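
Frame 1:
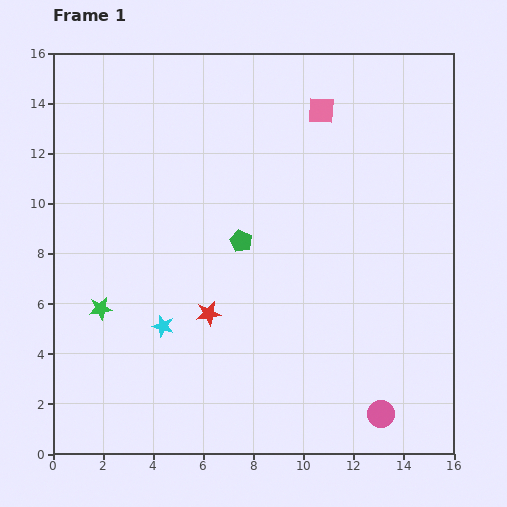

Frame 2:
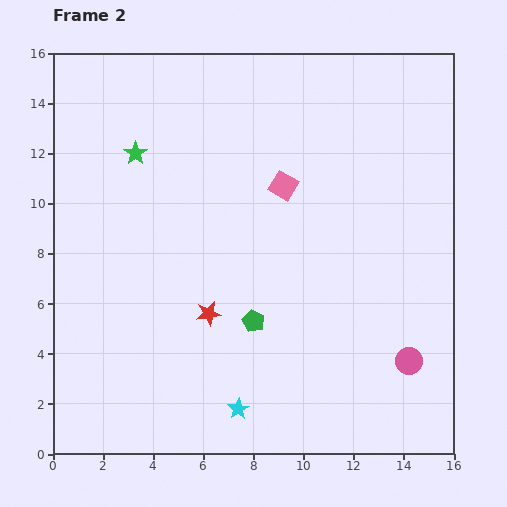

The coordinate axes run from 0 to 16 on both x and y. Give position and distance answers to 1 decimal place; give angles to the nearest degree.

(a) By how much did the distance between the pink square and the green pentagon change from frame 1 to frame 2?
-0.6

Distance in frame 1: 6.1. Distance in frame 2: 5.5.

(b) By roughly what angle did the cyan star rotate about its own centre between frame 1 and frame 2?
24° clockwise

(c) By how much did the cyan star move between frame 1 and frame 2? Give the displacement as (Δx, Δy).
(3.0, -3.3)

The cyan star was at (4.4, 5.1) in frame 1 and (7.4, 1.8) in frame 2.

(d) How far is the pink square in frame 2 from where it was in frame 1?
3.4

The pink square moved from (10.7, 13.7) to (9.2, 10.7), a distance of √(1.5² + 3.0²) ≈ 3.4.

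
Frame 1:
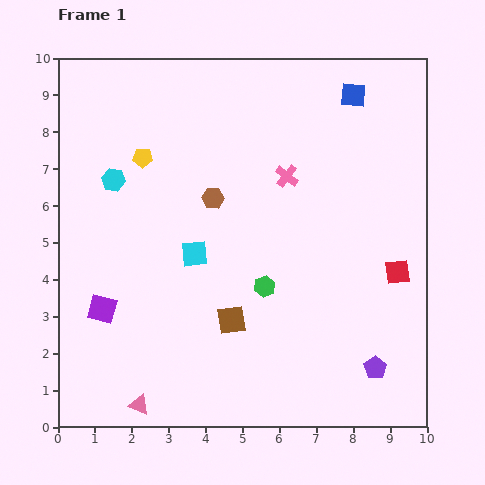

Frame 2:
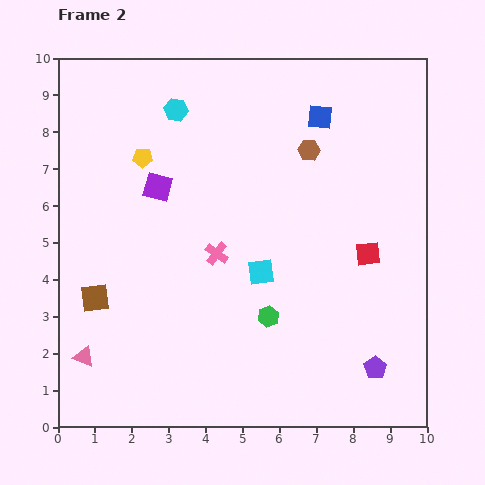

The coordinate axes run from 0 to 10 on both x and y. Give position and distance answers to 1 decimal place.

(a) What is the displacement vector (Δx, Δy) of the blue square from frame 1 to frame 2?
(-0.9, -0.6)

The blue square was at (8.0, 9.0) in frame 1 and (7.1, 8.4) in frame 2.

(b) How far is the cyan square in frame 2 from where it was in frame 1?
1.9

The cyan square moved from (3.7, 4.7) to (5.5, 4.2), a distance of √(1.8² + 0.5²) ≈ 1.9.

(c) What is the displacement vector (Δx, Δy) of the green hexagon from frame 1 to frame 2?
(0.1, -0.8)

The green hexagon was at (5.6, 3.8) in frame 1 and (5.7, 3.0) in frame 2.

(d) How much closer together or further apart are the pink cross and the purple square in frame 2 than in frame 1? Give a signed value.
-3.8

Distance in frame 1: 6.2. Distance in frame 2: 2.4.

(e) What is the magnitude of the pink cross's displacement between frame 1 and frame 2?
2.8

The pink cross moved from (6.2, 6.8) to (4.3, 4.7), a distance of √(1.9² + 2.1²) ≈ 2.8.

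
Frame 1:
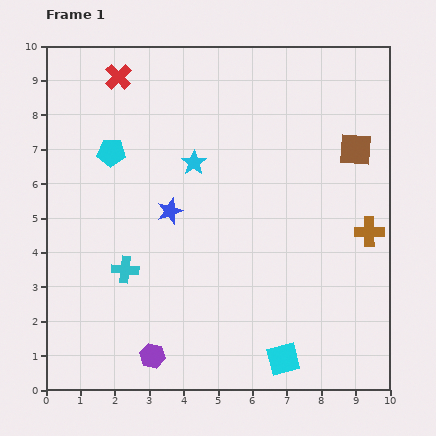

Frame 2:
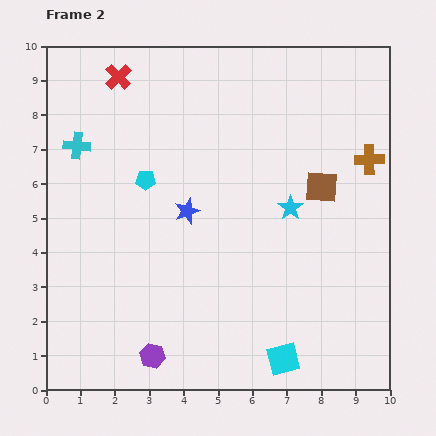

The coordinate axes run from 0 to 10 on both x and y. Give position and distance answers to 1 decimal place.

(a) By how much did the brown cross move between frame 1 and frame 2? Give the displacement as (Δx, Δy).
(0.0, 2.1)

The brown cross was at (9.4, 4.6) in frame 1 and (9.4, 6.7) in frame 2.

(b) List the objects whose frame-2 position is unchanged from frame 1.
the cyan square, the red cross, the purple hexagon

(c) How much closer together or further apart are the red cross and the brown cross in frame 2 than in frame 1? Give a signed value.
-0.9

Distance in frame 1: 8.6. Distance in frame 2: 7.7.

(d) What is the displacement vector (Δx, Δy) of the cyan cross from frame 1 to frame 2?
(-1.4, 3.6)

The cyan cross was at (2.3, 3.5) in frame 1 and (0.9, 7.1) in frame 2.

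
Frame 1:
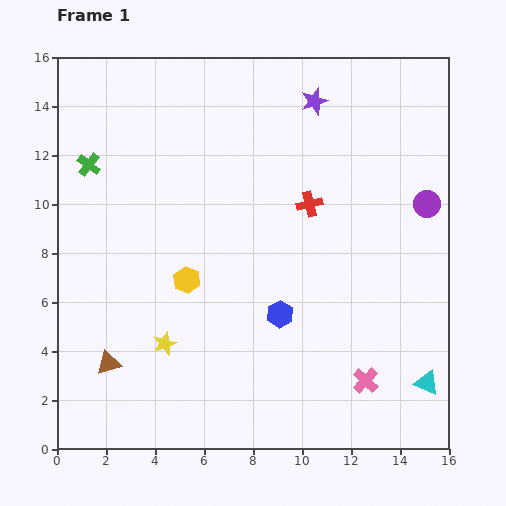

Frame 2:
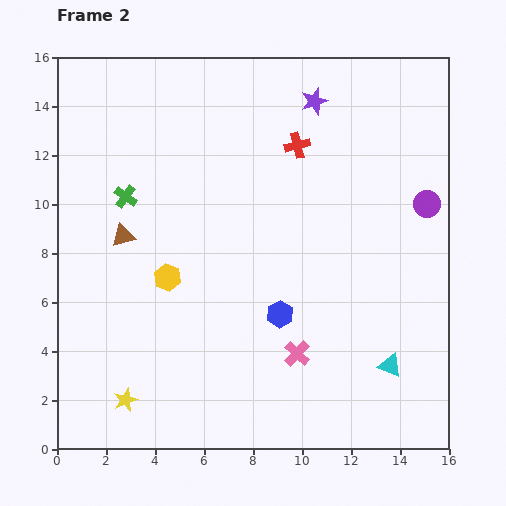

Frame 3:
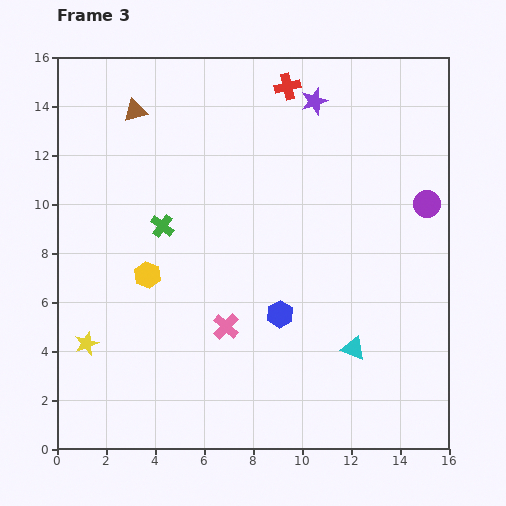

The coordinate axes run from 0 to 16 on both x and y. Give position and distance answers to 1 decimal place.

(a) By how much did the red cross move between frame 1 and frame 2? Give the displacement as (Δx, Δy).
(-0.5, 2.4)

The red cross was at (10.3, 10.0) in frame 1 and (9.8, 12.4) in frame 2.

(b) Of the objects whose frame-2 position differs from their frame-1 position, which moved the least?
the yellow hexagon

(moved 0.8)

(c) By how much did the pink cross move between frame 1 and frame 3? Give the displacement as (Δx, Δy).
(-5.7, 2.2)

The pink cross was at (12.6, 2.8) in frame 1 and (6.9, 5.0) in frame 3.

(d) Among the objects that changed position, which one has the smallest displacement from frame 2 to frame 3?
the yellow hexagon

(moved 0.8)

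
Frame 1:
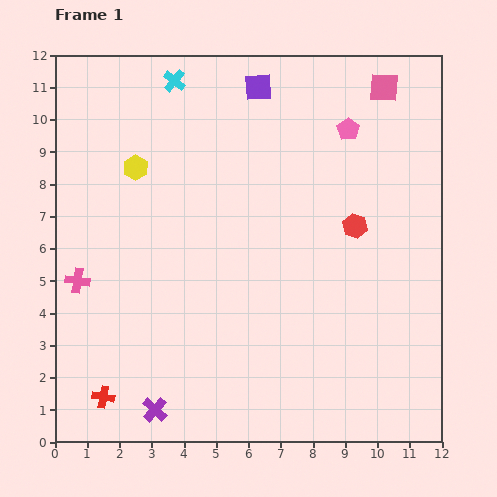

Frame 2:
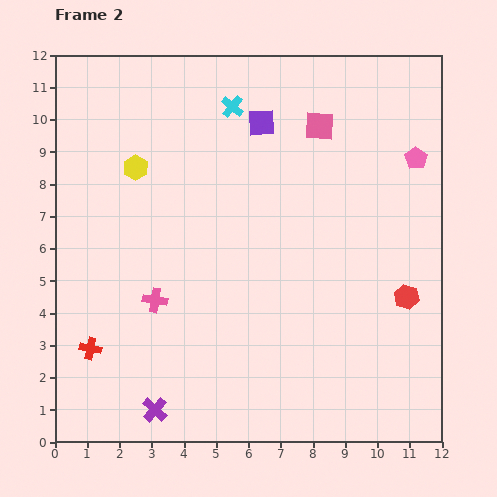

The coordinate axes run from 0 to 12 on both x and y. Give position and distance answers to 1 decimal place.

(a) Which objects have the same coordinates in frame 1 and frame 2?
the purple cross, the yellow hexagon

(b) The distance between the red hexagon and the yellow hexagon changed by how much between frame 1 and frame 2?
+2.3

Distance in frame 1: 7.0. Distance in frame 2: 9.3.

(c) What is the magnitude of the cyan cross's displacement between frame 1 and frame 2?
2.0

The cyan cross moved from (3.7, 11.2) to (5.5, 10.4), a distance of √(1.8² + 0.8²) ≈ 2.0.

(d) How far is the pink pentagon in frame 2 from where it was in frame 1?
2.3

The pink pentagon moved from (9.1, 9.7) to (11.2, 8.8), a distance of √(2.1² + 0.9²) ≈ 2.3.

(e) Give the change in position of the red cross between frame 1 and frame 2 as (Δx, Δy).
(-0.4, 1.5)

The red cross was at (1.5, 1.4) in frame 1 and (1.1, 2.9) in frame 2.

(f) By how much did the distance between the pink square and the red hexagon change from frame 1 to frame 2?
+1.5

Distance in frame 1: 4.4. Distance in frame 2: 5.9.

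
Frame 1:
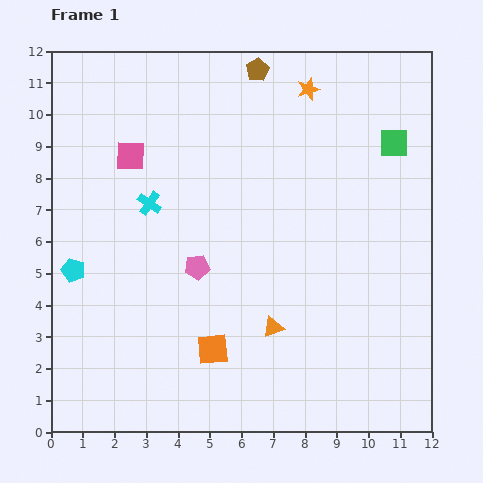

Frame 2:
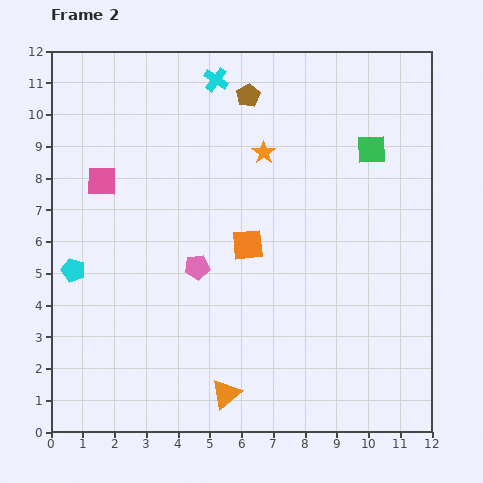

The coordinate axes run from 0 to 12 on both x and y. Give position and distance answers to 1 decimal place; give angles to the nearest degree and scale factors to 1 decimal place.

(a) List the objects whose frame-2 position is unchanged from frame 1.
the pink pentagon, the cyan pentagon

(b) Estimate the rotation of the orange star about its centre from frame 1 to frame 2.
19° counter-clockwise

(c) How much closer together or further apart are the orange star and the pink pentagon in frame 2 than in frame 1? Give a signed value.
-2.4

Distance in frame 1: 6.6. Distance in frame 2: 4.2.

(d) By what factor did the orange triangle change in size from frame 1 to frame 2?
1.4×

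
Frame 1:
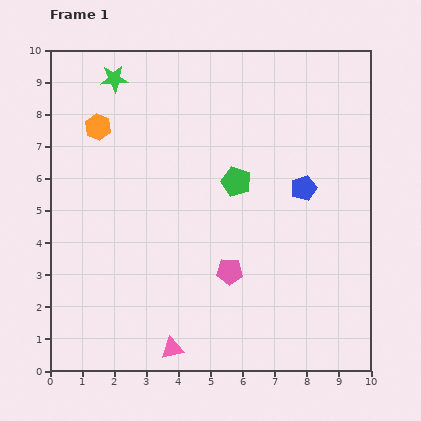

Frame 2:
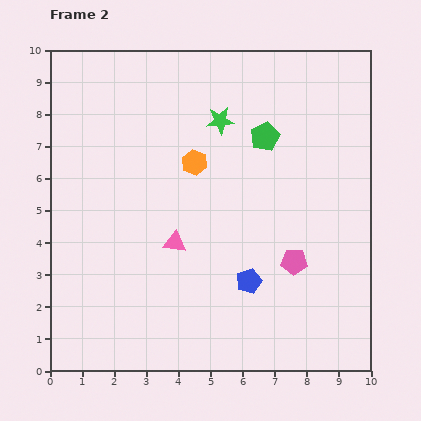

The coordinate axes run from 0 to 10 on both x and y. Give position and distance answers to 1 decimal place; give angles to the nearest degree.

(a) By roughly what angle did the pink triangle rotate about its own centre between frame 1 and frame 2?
19° clockwise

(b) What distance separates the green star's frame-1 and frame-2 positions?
3.5

The green star moved from (2.0, 9.1) to (5.3, 7.8), a distance of √(3.3² + 1.3²) ≈ 3.5.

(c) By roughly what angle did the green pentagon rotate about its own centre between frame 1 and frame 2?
27° clockwise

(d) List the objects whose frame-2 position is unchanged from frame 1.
none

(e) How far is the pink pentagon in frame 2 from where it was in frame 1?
2.0

The pink pentagon moved from (5.6, 3.1) to (7.6, 3.4), a distance of √(2.0² + 0.3²) ≈ 2.0.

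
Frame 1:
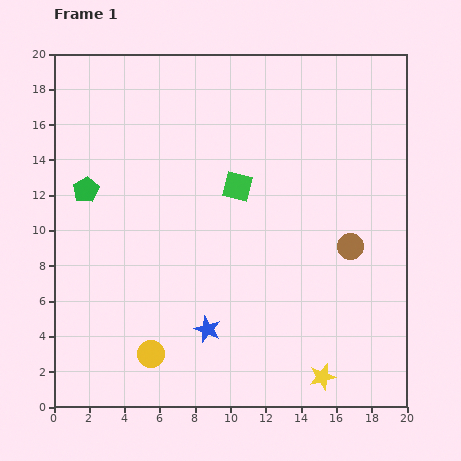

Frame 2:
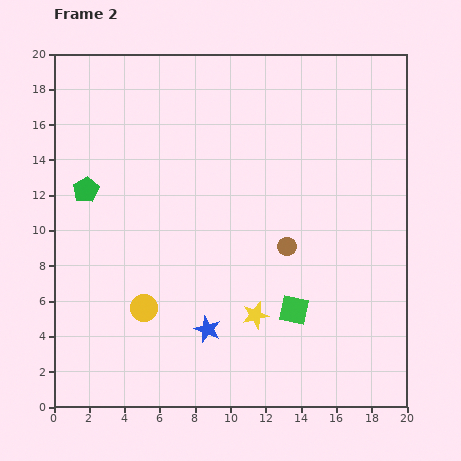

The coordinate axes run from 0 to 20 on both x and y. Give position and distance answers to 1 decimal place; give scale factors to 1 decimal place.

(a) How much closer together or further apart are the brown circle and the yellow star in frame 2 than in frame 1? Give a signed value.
-3.3

Distance in frame 1: 7.6. Distance in frame 2: 4.3.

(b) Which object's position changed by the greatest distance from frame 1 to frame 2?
the green square

(moved 7.7; next 5.2)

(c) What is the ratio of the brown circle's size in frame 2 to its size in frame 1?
0.7×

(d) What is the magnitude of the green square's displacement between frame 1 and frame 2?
7.7

The green square moved from (10.4, 12.5) to (13.6, 5.5), a distance of √(3.2² + 7.0²) ≈ 7.7.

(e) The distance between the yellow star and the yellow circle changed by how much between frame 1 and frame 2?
-3.5

Distance in frame 1: 9.8. Distance in frame 2: 6.3.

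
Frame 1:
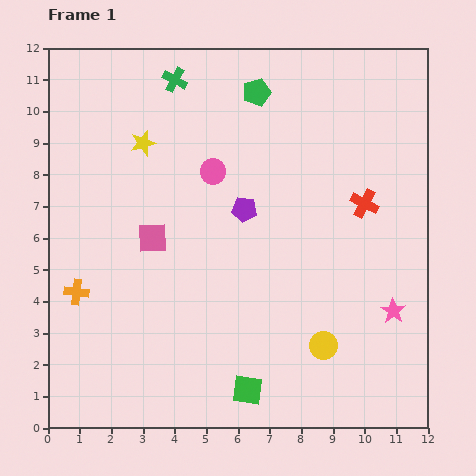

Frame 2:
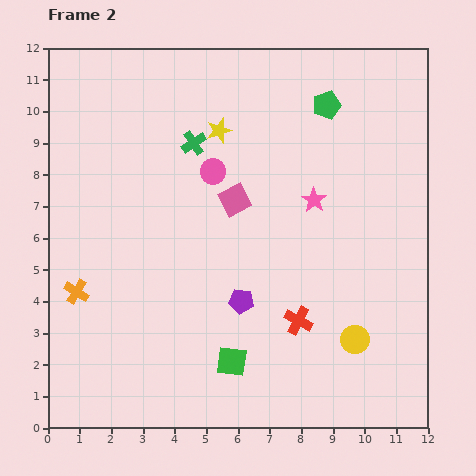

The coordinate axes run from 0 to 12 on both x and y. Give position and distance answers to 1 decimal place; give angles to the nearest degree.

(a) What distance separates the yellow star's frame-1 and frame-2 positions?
2.4

The yellow star moved from (3.0, 9.0) to (5.4, 9.4), a distance of √(2.4² + 0.4²) ≈ 2.4.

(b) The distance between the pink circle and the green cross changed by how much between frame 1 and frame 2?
-2.0

Distance in frame 1: 3.1. Distance in frame 2: 1.1.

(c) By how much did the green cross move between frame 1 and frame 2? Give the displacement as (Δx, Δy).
(0.6, -2.0)

The green cross was at (4.0, 11.0) in frame 1 and (4.6, 9.0) in frame 2.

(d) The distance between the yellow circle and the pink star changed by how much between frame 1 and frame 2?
+2.1

Distance in frame 1: 2.5. Distance in frame 2: 4.6.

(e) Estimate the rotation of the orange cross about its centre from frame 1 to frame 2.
25° clockwise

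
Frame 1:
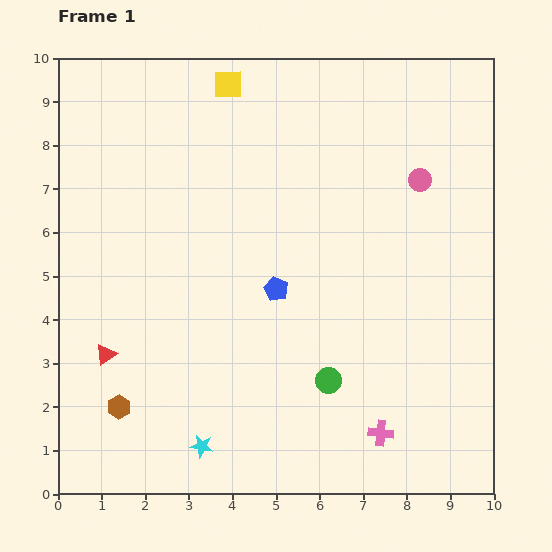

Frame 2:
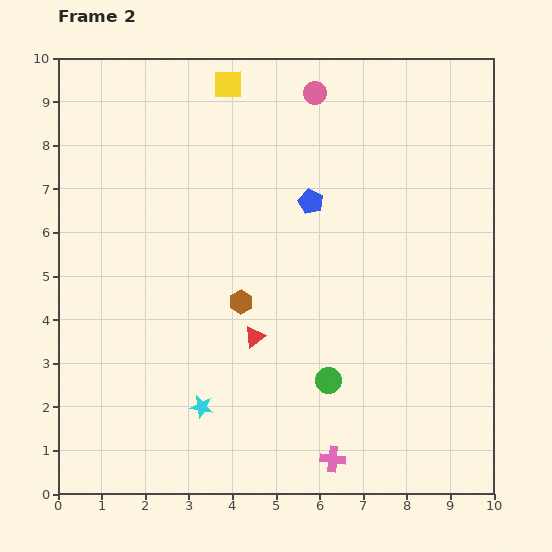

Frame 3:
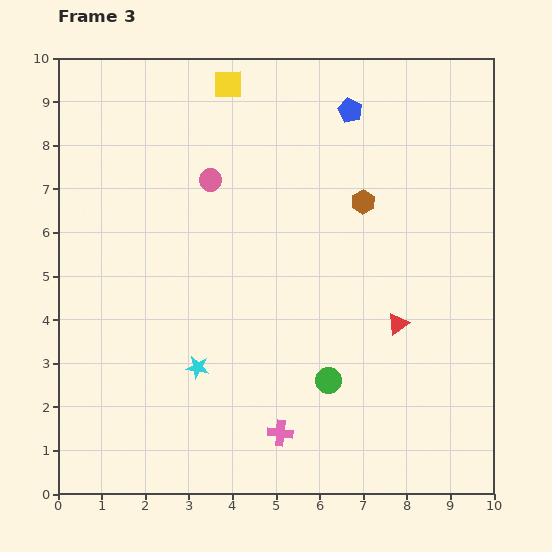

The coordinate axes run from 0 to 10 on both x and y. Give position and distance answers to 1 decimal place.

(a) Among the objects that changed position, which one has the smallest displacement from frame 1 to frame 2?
the cyan star

(moved 0.9)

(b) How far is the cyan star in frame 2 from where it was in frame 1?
0.9

The cyan star moved from (3.3, 1.1) to (3.3, 2.0), a distance of √(0.0² + 0.9²) ≈ 0.9.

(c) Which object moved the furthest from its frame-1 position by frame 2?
the brown hexagon

(moved 3.7; next 3.4)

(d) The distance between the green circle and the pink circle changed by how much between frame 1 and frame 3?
+0.2

Distance in frame 1: 5.1. Distance in frame 3: 5.3.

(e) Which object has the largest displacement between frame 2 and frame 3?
the brown hexagon

(moved 3.6; next 3.3)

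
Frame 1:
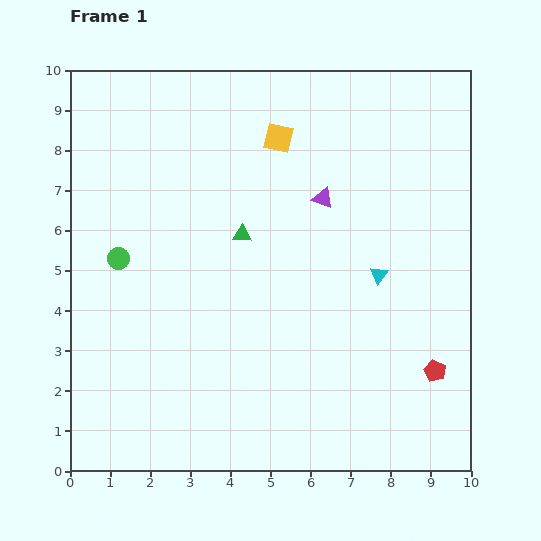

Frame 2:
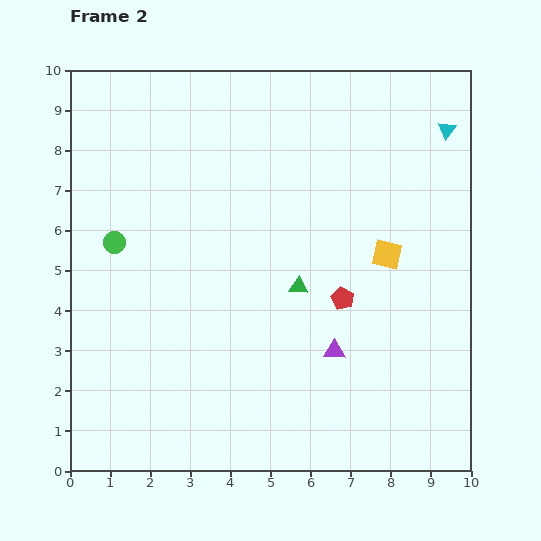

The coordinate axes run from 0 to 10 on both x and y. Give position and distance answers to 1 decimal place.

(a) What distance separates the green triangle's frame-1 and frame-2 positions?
1.9

The green triangle moved from (4.3, 5.9) to (5.7, 4.6), a distance of √(1.4² + 1.3²) ≈ 1.9.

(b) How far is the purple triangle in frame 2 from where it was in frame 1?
3.8

The purple triangle moved from (6.3, 6.8) to (6.6, 3.0), a distance of √(0.3² + 3.8²) ≈ 3.8.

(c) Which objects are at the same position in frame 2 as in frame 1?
none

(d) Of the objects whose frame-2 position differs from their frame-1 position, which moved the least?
the green circle

(moved 0.4)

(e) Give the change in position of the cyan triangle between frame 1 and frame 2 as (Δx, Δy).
(1.7, 3.6)

The cyan triangle was at (7.7, 4.9) in frame 1 and (9.4, 8.5) in frame 2.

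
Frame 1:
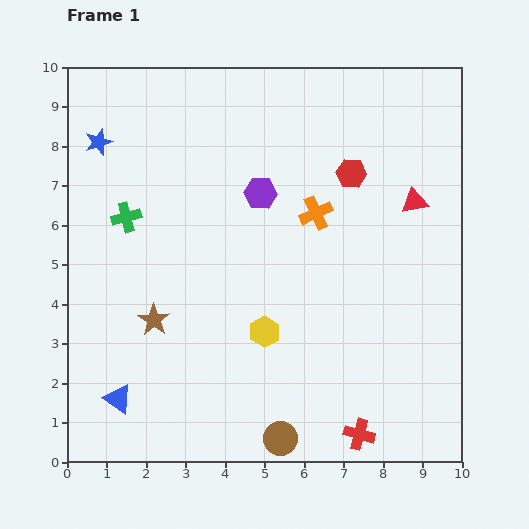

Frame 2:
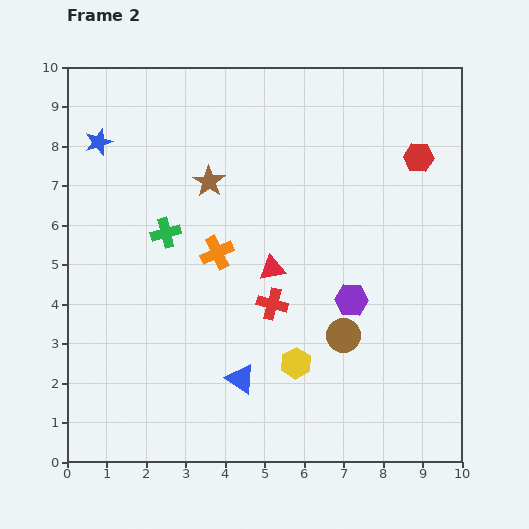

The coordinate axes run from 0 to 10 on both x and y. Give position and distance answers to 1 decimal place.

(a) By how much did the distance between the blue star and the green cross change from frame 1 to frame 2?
+0.9

Distance in frame 1: 2.0. Distance in frame 2: 2.9.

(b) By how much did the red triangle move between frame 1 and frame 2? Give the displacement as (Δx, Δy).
(-3.6, -1.7)

The red triangle was at (8.8, 6.6) in frame 1 and (5.2, 4.9) in frame 2.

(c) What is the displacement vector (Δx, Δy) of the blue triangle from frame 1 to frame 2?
(3.1, 0.5)

The blue triangle was at (1.3, 1.6) in frame 1 and (4.4, 2.1) in frame 2.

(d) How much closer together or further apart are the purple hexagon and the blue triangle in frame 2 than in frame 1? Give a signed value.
-2.9

Distance in frame 1: 6.3. Distance in frame 2: 3.4.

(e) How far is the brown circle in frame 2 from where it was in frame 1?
3.1

The brown circle moved from (5.4, 0.6) to (7.0, 3.2), a distance of √(1.6² + 2.6²) ≈ 3.1.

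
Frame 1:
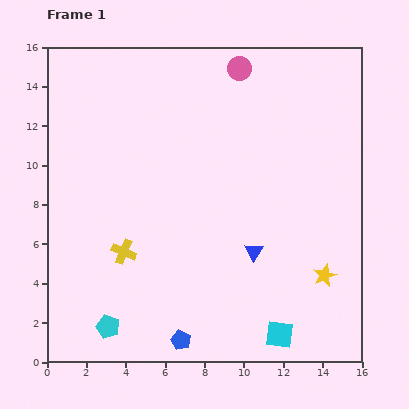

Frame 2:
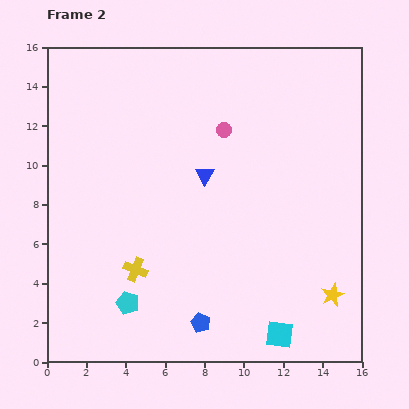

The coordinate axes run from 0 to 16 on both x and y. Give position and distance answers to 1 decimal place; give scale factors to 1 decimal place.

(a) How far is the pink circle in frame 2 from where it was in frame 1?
3.2

The pink circle moved from (9.8, 14.9) to (9.0, 11.8), a distance of √(0.8² + 3.1²) ≈ 3.2.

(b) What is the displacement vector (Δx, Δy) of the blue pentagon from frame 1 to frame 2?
(1.0, 0.9)

The blue pentagon was at (6.8, 1.1) in frame 1 and (7.8, 2.0) in frame 2.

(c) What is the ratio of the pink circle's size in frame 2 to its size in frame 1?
0.6×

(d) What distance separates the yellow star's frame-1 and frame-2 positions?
1.1

The yellow star moved from (14.1, 4.4) to (14.5, 3.4), a distance of √(0.4² + 1.0²) ≈ 1.1.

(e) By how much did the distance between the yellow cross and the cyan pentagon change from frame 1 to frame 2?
-2.2

Distance in frame 1: 3.9. Distance in frame 2: 1.7.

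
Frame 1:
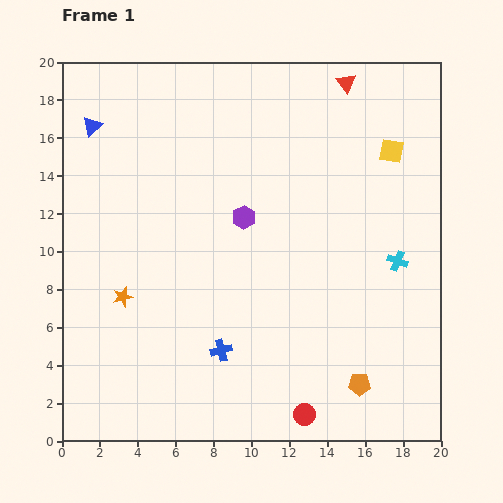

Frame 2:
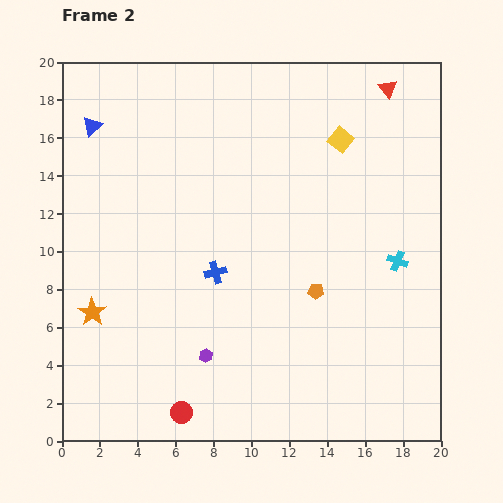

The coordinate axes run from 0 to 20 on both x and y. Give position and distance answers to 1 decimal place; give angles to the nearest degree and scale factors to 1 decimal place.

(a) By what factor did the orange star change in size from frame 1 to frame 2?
1.4×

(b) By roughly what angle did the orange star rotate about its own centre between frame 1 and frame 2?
24° counter-clockwise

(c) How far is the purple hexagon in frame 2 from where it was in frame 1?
7.6

The purple hexagon moved from (9.6, 11.8) to (7.6, 4.5), a distance of √(2.0² + 7.3²) ≈ 7.6.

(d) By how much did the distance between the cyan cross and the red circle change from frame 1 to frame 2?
+4.4

Distance in frame 1: 9.5. Distance in frame 2: 13.9.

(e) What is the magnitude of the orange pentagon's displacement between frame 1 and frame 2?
5.4

The orange pentagon moved from (15.7, 3.0) to (13.4, 7.9), a distance of √(2.3² + 4.9²) ≈ 5.4.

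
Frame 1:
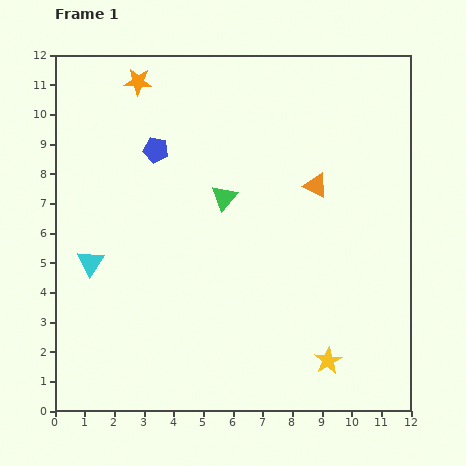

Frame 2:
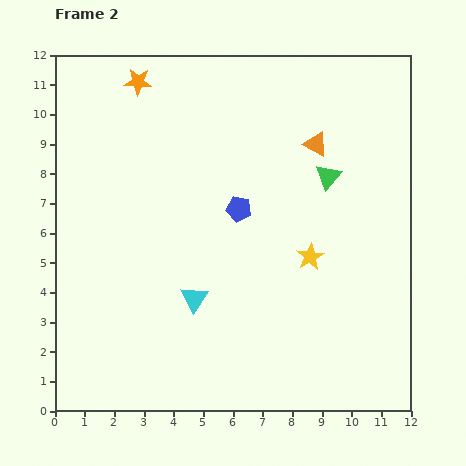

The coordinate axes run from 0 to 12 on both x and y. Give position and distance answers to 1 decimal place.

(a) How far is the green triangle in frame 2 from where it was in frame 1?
3.6

The green triangle moved from (5.7, 7.2) to (9.2, 7.9), a distance of √(3.5² + 0.7²) ≈ 3.6.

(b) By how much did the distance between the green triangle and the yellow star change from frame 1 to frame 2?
-3.7

Distance in frame 1: 6.5. Distance in frame 2: 2.8.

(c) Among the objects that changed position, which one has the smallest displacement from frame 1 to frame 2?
the orange triangle

(moved 1.4)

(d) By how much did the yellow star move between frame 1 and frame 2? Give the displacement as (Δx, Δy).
(-0.6, 3.5)

The yellow star was at (9.2, 1.7) in frame 1 and (8.6, 5.2) in frame 2.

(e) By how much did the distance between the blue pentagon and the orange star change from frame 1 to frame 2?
+3.1

Distance in frame 1: 2.4. Distance in frame 2: 5.5.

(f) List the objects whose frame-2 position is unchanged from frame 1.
the orange star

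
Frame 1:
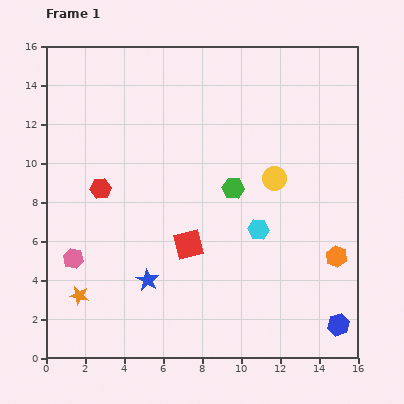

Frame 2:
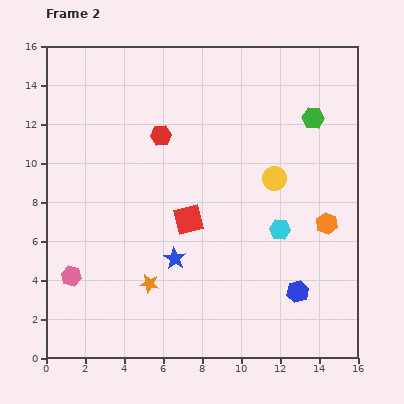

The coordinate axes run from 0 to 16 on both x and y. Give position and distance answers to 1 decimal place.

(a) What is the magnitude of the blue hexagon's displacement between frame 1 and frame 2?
2.7

The blue hexagon moved from (15.0, 1.7) to (12.9, 3.4), a distance of √(2.1² + 1.7²) ≈ 2.7.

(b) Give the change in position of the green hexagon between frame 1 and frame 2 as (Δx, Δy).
(4.1, 3.6)

The green hexagon was at (9.6, 8.7) in frame 1 and (13.7, 12.3) in frame 2.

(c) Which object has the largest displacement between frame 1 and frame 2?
the green hexagon

(moved 5.5; next 4.1)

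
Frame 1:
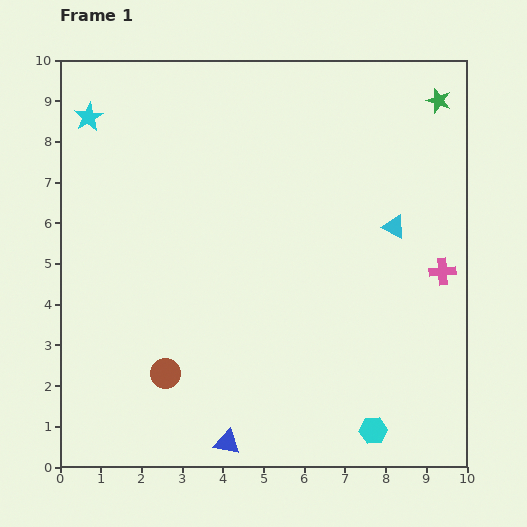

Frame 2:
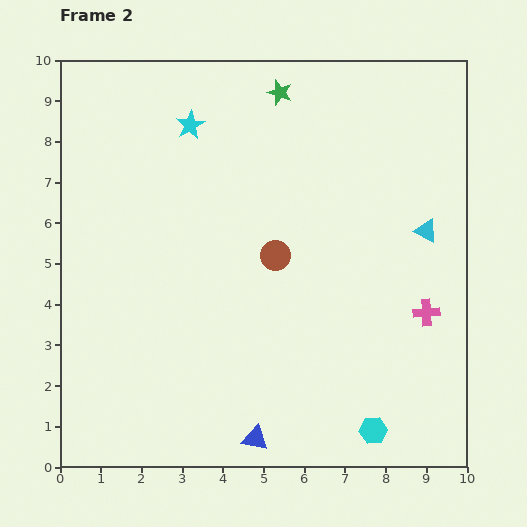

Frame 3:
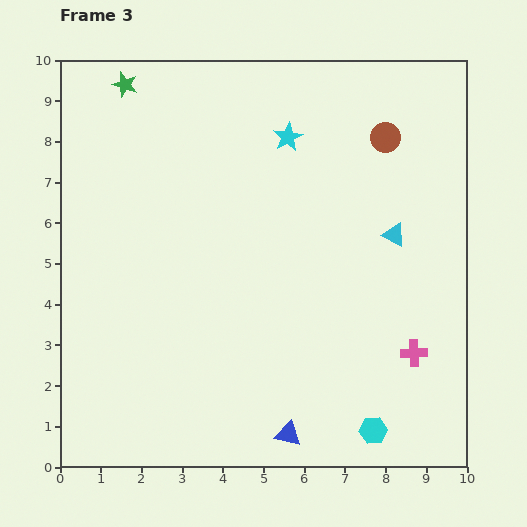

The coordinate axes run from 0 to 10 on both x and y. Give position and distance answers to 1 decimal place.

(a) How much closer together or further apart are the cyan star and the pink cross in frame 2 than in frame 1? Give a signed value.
-2.1

Distance in frame 1: 9.5. Distance in frame 2: 7.4.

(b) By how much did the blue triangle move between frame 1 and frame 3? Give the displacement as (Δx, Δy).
(1.5, 0.2)

The blue triangle was at (4.1, 0.6) in frame 1 and (5.6, 0.8) in frame 3.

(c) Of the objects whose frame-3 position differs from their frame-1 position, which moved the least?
the cyan triangle

(moved 0.2)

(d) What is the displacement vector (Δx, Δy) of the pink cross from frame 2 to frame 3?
(-0.3, -1.0)

The pink cross was at (9.0, 3.8) in frame 2 and (8.7, 2.8) in frame 3.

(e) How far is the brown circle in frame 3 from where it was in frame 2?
4.0

The brown circle moved from (5.3, 5.2) to (8.0, 8.1), a distance of √(2.7² + 2.9²) ≈ 4.0.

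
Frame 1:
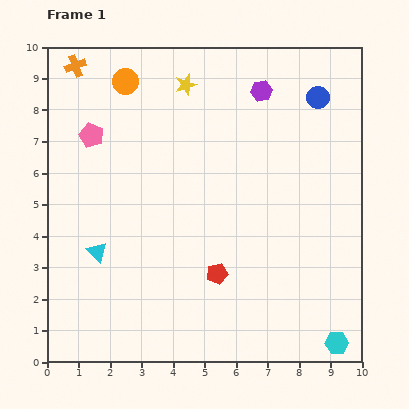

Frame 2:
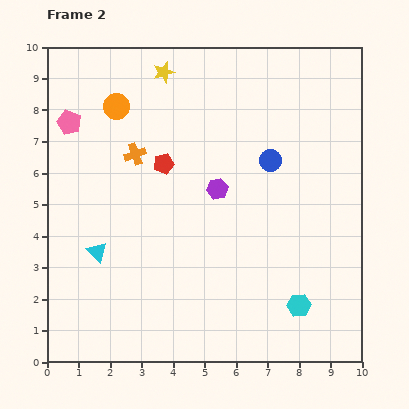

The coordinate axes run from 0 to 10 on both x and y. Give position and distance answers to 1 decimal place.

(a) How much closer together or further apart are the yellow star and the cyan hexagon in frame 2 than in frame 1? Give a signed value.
-0.9

Distance in frame 1: 9.5. Distance in frame 2: 8.6.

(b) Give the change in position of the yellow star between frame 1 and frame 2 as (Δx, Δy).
(-0.7, 0.4)

The yellow star was at (4.4, 8.8) in frame 1 and (3.7, 9.2) in frame 2.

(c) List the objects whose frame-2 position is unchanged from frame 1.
the cyan triangle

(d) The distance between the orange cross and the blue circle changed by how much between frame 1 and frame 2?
-3.5

Distance in frame 1: 7.8. Distance in frame 2: 4.3.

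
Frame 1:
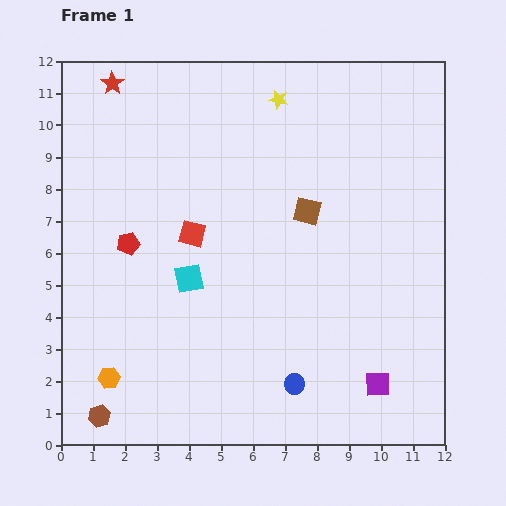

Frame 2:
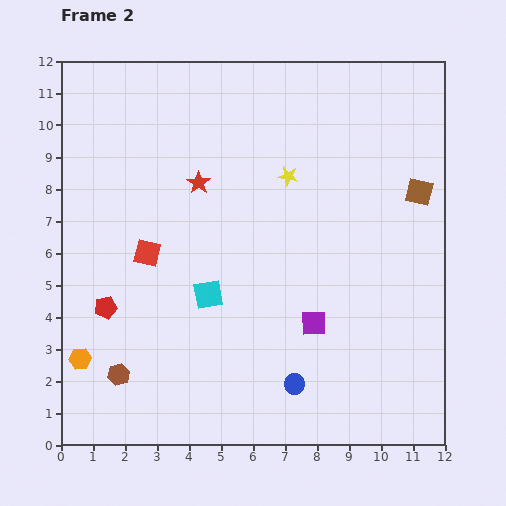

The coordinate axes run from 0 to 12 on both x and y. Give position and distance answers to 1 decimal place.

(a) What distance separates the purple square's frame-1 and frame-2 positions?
2.8

The purple square moved from (9.9, 1.9) to (7.9, 3.8), a distance of √(2.0² + 1.9²) ≈ 2.8.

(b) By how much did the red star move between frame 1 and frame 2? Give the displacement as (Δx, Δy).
(2.7, -3.1)

The red star was at (1.6, 11.3) in frame 1 and (4.3, 8.2) in frame 2.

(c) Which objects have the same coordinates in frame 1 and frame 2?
the blue circle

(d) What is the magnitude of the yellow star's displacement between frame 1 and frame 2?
2.4

The yellow star moved from (6.8, 10.8) to (7.1, 8.4), a distance of √(0.3² + 2.4²) ≈ 2.4.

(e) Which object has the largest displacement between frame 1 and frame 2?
the red star

(moved 4.1; next 3.6)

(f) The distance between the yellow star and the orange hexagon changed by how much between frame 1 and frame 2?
-1.6

Distance in frame 1: 10.2. Distance in frame 2: 8.6.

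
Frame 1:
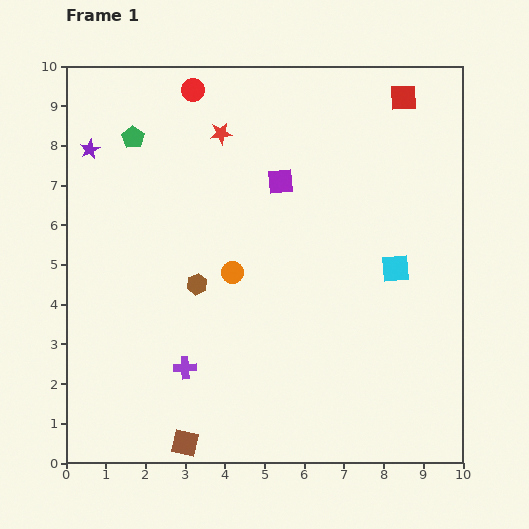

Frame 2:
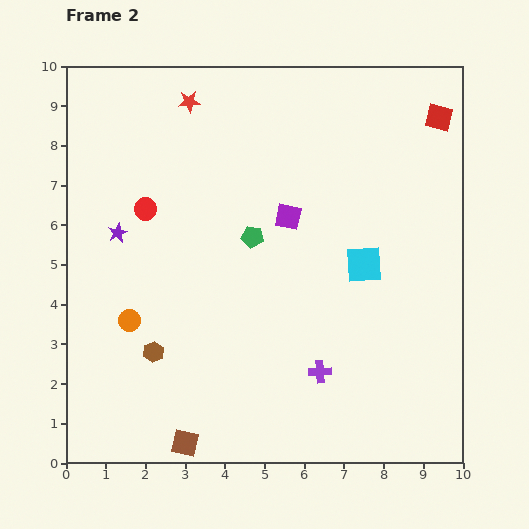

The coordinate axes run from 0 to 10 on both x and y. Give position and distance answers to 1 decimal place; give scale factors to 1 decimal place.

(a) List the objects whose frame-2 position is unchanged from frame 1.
the brown square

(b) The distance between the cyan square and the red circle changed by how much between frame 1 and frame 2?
-1.1

Distance in frame 1: 6.8. Distance in frame 2: 5.7.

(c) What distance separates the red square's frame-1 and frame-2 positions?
1.0

The red square moved from (8.5, 9.2) to (9.4, 8.7), a distance of √(0.9² + 0.5²) ≈ 1.0.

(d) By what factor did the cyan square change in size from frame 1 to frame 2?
1.3×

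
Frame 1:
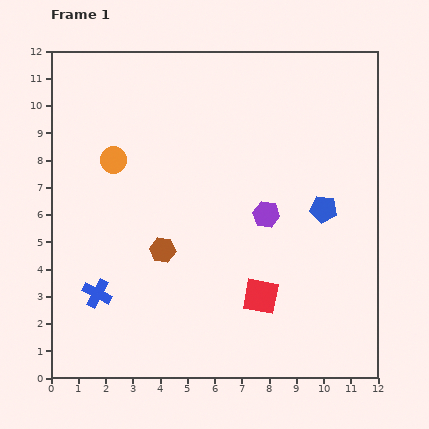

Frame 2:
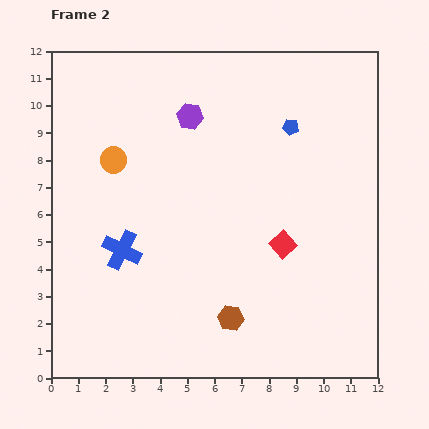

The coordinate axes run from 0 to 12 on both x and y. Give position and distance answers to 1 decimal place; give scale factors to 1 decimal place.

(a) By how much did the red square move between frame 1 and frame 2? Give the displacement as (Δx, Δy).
(0.8, 1.9)

The red square was at (7.7, 3.0) in frame 1 and (8.5, 4.9) in frame 2.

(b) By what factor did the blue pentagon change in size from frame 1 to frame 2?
0.6×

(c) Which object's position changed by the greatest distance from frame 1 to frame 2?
the purple hexagon

(moved 4.6; next 3.5)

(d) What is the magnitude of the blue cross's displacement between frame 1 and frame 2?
1.8

The blue cross moved from (1.7, 3.1) to (2.6, 4.7), a distance of √(0.9² + 1.6²) ≈ 1.8.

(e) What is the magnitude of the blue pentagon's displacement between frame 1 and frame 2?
3.2

The blue pentagon moved from (10.0, 6.2) to (8.8, 9.2), a distance of √(1.2² + 3.0²) ≈ 3.2.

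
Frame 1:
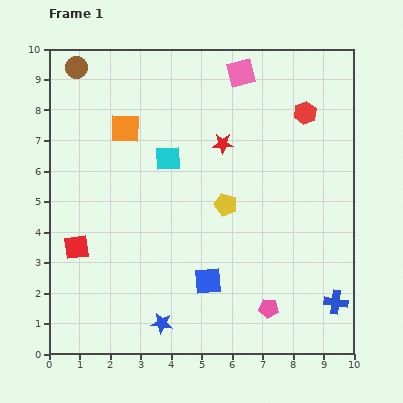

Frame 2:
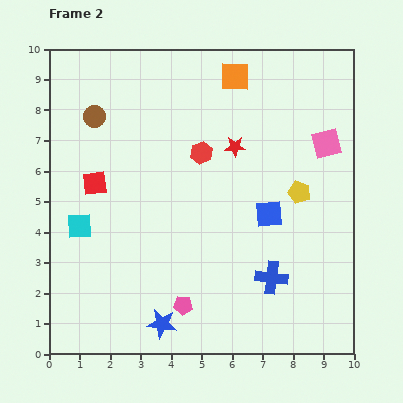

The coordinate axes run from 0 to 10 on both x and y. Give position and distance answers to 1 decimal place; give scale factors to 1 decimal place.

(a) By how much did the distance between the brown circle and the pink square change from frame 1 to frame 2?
+2.3

Distance in frame 1: 5.4. Distance in frame 2: 7.7.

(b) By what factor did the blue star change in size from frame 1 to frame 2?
1.4×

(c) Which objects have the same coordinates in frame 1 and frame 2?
the blue star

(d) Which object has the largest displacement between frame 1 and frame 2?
the orange square

(moved 4.0; next 3.6)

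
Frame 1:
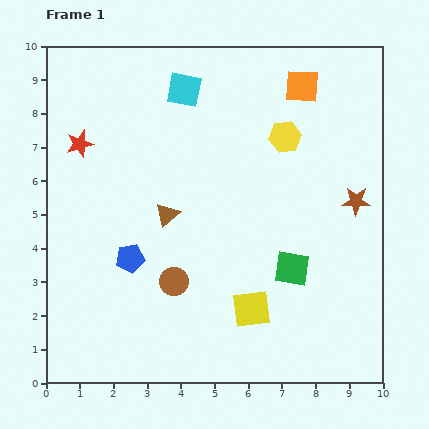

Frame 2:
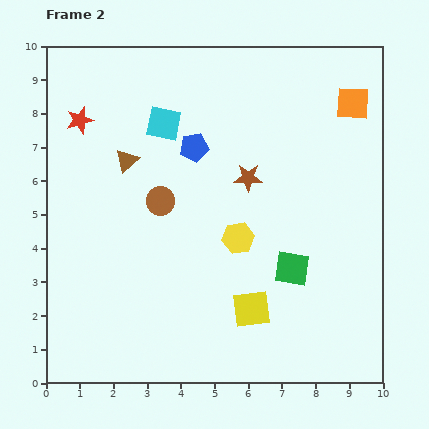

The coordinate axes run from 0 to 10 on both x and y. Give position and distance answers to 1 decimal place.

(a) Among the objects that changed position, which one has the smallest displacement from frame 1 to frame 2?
the red star

(moved 0.7)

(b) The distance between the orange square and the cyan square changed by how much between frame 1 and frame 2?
+2.1

Distance in frame 1: 3.5. Distance in frame 2: 5.6.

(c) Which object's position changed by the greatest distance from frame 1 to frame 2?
the blue pentagon

(moved 3.8; next 3.3)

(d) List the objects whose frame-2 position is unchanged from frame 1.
the green square, the yellow square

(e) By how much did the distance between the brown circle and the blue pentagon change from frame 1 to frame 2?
+0.4

Distance in frame 1: 1.5. Distance in frame 2: 1.9.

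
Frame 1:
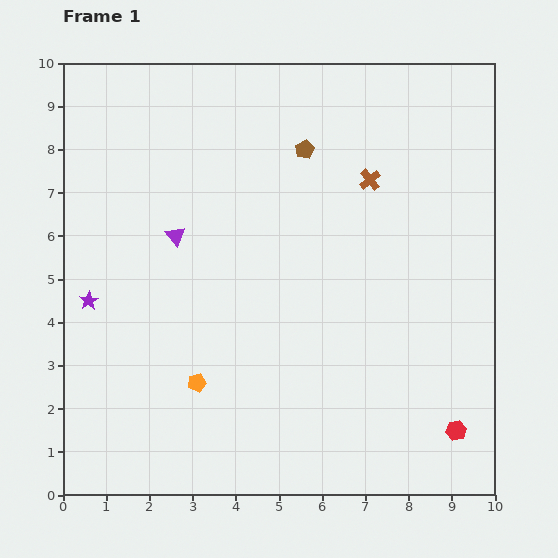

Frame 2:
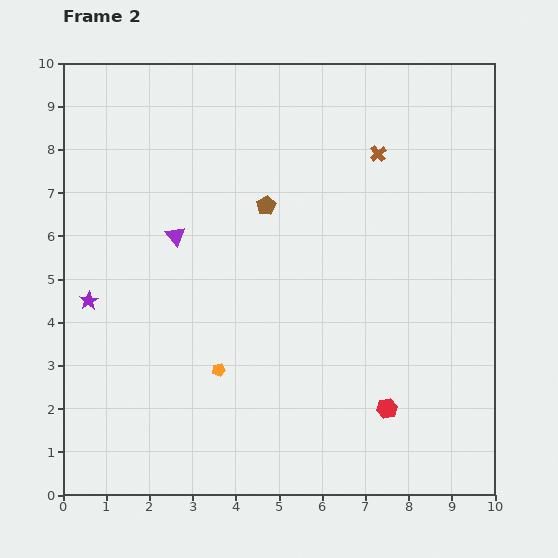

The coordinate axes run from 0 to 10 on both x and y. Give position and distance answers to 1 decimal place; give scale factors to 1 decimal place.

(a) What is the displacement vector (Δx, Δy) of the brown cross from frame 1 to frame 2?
(0.2, 0.6)

The brown cross was at (7.1, 7.3) in frame 1 and (7.3, 7.9) in frame 2.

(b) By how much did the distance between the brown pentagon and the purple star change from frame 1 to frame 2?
-1.4

Distance in frame 1: 6.1. Distance in frame 2: 4.7.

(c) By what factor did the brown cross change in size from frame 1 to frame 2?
0.8×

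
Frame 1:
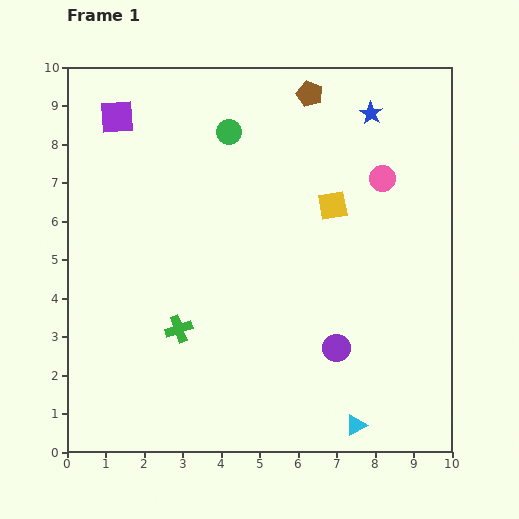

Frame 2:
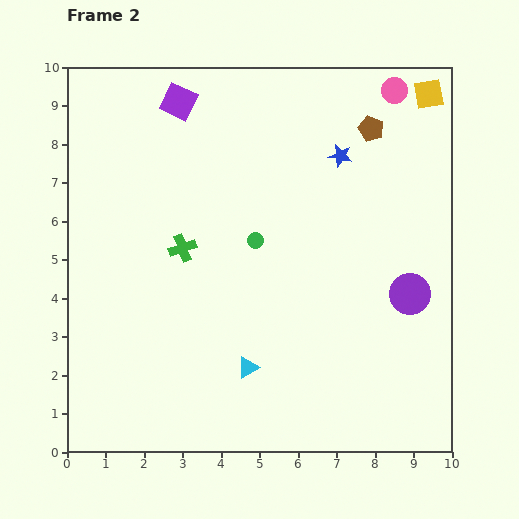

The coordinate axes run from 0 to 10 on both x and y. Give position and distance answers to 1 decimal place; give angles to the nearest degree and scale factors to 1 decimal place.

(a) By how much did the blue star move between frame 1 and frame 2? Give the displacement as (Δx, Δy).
(-0.8, -1.1)

The blue star was at (7.9, 8.8) in frame 1 and (7.1, 7.7) in frame 2.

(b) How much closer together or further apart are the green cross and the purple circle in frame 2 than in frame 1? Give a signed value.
+1.9

Distance in frame 1: 4.1. Distance in frame 2: 6.0.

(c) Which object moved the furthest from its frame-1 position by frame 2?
the yellow square

(moved 3.8; next 3.2)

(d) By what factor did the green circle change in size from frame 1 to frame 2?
0.6×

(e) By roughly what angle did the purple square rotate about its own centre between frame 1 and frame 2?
31° clockwise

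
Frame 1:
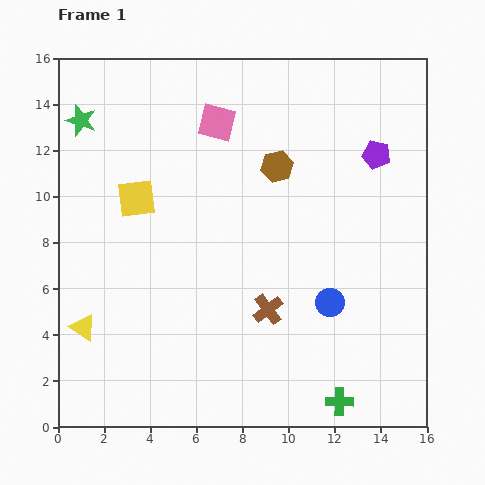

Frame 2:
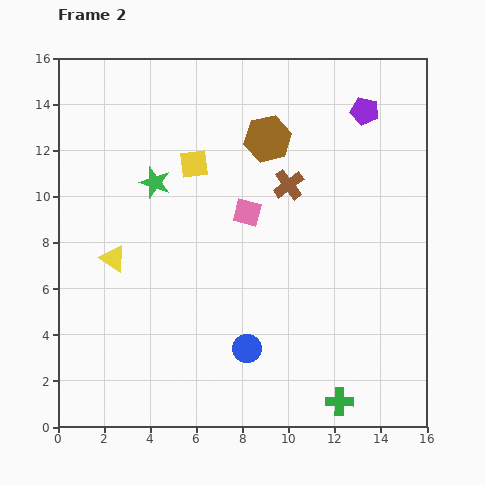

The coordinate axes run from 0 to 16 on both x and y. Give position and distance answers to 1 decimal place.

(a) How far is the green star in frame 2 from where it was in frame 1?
4.2

The green star moved from (1.0, 13.3) to (4.2, 10.6), a distance of √(3.2² + 2.7²) ≈ 4.2.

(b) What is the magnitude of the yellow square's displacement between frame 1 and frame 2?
2.9

The yellow square moved from (3.4, 9.9) to (5.9, 11.4), a distance of √(2.5² + 1.5²) ≈ 2.9.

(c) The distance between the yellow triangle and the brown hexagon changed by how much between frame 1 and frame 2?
-2.4

Distance in frame 1: 10.9. Distance in frame 2: 8.5.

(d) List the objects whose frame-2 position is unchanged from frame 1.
the green cross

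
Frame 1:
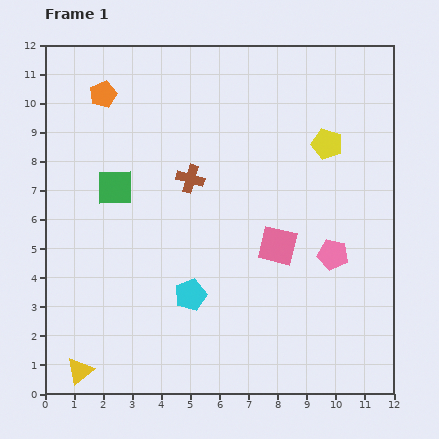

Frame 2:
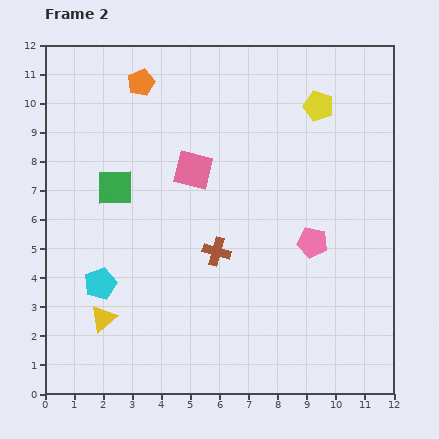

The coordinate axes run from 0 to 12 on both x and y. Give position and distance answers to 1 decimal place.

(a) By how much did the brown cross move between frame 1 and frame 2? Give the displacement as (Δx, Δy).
(0.9, -2.5)

The brown cross was at (5.0, 7.4) in frame 1 and (5.9, 4.9) in frame 2.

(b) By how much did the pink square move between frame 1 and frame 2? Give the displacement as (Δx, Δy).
(-2.9, 2.6)

The pink square was at (8.0, 5.1) in frame 1 and (5.1, 7.7) in frame 2.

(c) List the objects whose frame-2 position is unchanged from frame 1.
the green square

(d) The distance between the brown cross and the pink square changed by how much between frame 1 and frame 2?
-0.9

Distance in frame 1: 3.8. Distance in frame 2: 2.9.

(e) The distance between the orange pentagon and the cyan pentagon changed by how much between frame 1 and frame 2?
-0.5

Distance in frame 1: 7.5. Distance in frame 2: 7.0.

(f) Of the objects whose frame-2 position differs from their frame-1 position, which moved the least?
the pink pentagon

(moved 0.8)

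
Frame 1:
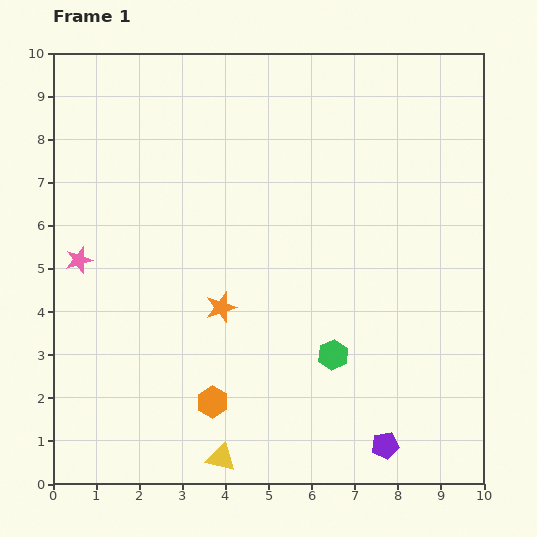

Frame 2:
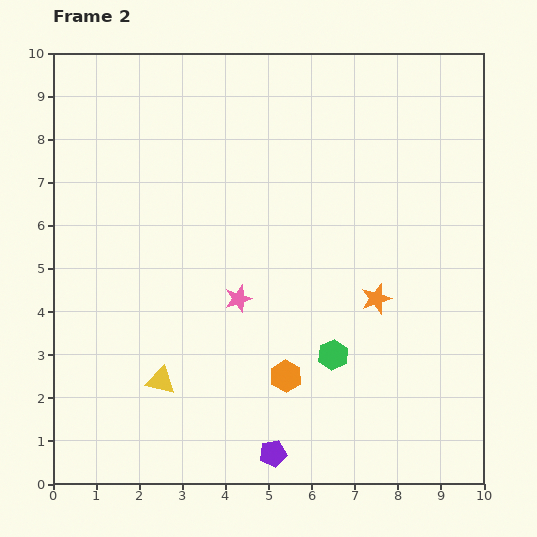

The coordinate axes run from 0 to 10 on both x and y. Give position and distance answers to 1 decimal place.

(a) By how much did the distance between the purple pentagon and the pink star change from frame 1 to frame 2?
-4.6

Distance in frame 1: 8.3. Distance in frame 2: 3.7.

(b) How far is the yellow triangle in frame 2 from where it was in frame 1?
2.3

The yellow triangle moved from (3.9, 0.6) to (2.5, 2.4), a distance of √(1.4² + 1.8²) ≈ 2.3.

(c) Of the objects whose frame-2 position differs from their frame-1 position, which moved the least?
the orange hexagon

(moved 1.8)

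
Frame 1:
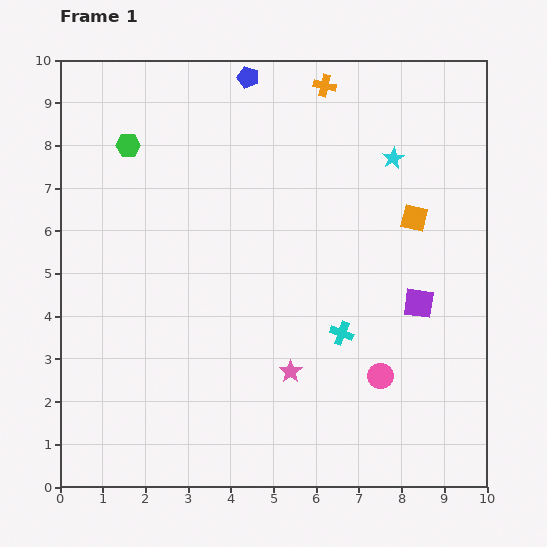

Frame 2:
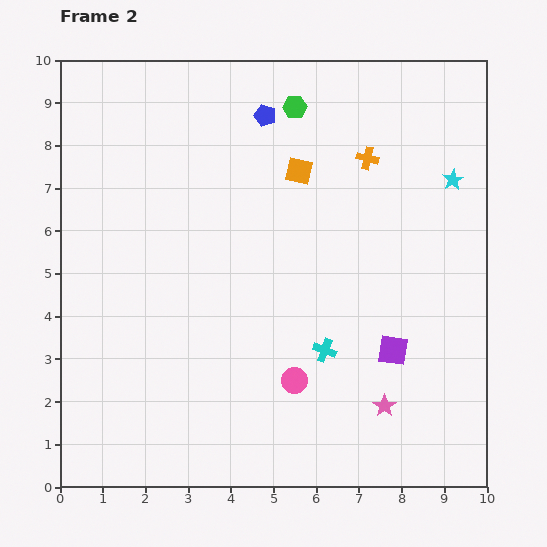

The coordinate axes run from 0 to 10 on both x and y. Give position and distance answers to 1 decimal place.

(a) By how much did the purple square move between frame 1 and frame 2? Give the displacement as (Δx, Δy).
(-0.6, -1.1)

The purple square was at (8.4, 4.3) in frame 1 and (7.8, 3.2) in frame 2.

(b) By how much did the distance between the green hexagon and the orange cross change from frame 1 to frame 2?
-2.7

Distance in frame 1: 4.8. Distance in frame 2: 2.1.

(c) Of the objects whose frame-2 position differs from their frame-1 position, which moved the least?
the cyan cross

(moved 0.6)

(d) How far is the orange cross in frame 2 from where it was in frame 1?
2.0

The orange cross moved from (6.2, 9.4) to (7.2, 7.7), a distance of √(1.0² + 1.7²) ≈ 2.0.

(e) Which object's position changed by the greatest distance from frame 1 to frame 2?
the green hexagon

(moved 4.0; next 2.9)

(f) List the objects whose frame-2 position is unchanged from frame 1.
none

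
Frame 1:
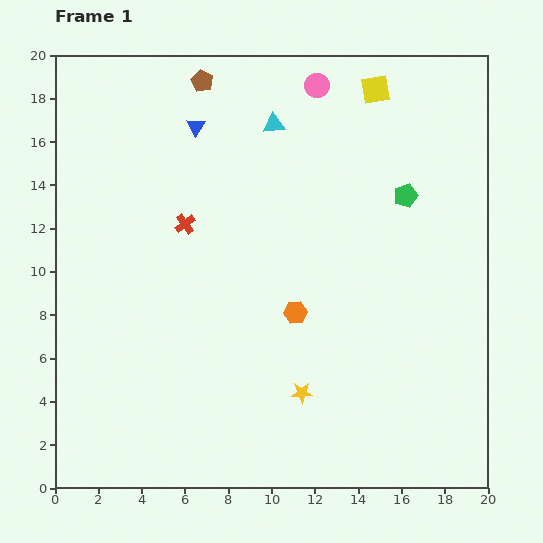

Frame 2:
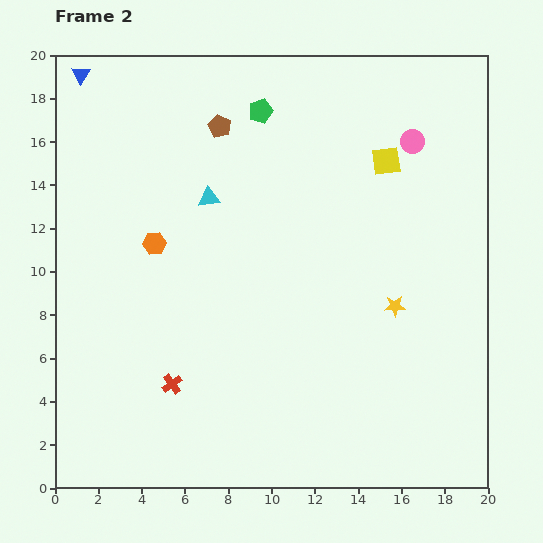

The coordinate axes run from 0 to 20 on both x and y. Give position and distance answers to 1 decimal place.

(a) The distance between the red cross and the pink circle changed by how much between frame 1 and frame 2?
+7.0

Distance in frame 1: 8.8. Distance in frame 2: 15.8.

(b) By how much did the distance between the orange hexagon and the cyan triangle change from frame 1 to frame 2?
-5.5

Distance in frame 1: 8.8. Distance in frame 2: 3.3.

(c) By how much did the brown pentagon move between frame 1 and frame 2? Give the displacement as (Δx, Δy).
(0.8, -2.1)

The brown pentagon was at (6.8, 18.8) in frame 1 and (7.6, 16.7) in frame 2.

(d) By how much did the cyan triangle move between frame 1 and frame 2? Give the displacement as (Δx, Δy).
(-3.0, -3.4)

The cyan triangle was at (10.1, 16.8) in frame 1 and (7.1, 13.4) in frame 2.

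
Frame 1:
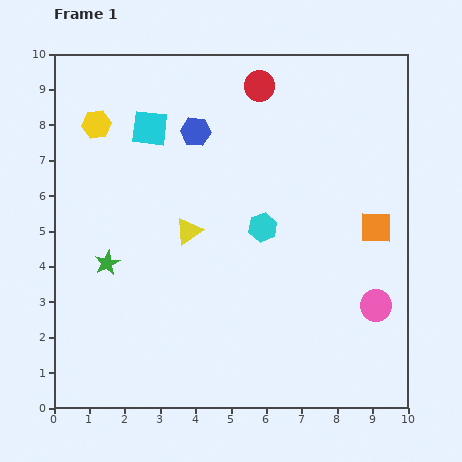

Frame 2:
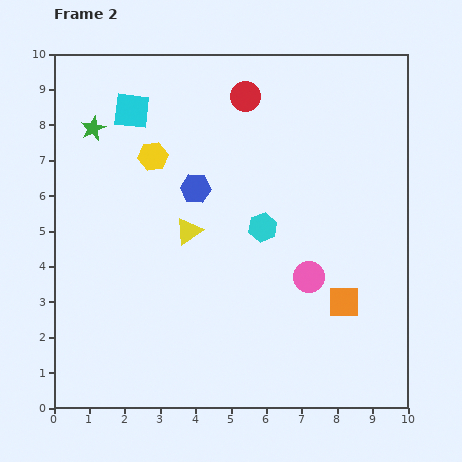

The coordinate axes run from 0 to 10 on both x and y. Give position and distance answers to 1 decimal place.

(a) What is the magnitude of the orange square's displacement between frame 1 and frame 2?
2.3

The orange square moved from (9.1, 5.1) to (8.2, 3.0), a distance of √(0.9² + 2.1²) ≈ 2.3.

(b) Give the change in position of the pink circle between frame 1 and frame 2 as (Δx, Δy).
(-1.9, 0.8)

The pink circle was at (9.1, 2.9) in frame 1 and (7.2, 3.7) in frame 2.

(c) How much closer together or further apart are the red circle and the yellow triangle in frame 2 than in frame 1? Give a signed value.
-0.5

Distance in frame 1: 4.6. Distance in frame 2: 4.1.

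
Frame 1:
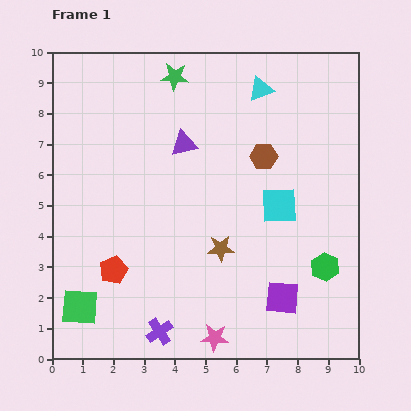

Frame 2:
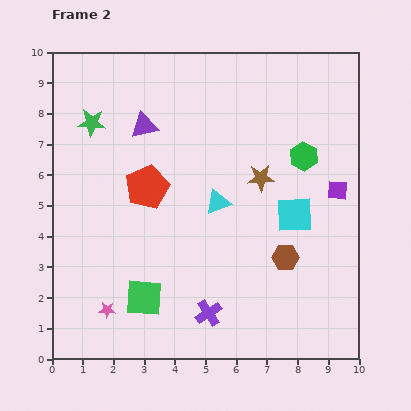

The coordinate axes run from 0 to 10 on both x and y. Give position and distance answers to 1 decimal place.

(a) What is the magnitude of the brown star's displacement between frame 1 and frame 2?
2.6

The brown star moved from (5.5, 3.6) to (6.8, 5.9), a distance of √(1.3² + 2.3²) ≈ 2.6.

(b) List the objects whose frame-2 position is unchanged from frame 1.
none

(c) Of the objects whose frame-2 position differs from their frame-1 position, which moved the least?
the cyan square

(moved 0.6)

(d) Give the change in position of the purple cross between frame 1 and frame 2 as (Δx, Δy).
(1.6, 0.6)

The purple cross was at (3.5, 0.9) in frame 1 and (5.1, 1.5) in frame 2.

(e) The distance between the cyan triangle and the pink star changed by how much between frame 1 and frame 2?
-3.2

Distance in frame 1: 8.2. Distance in frame 2: 5.0.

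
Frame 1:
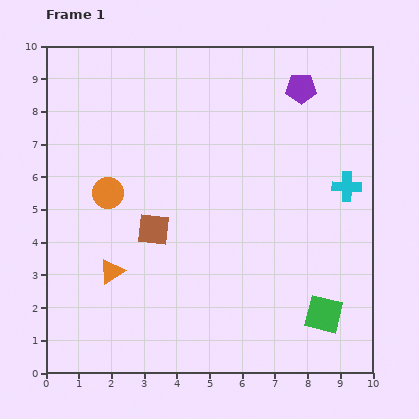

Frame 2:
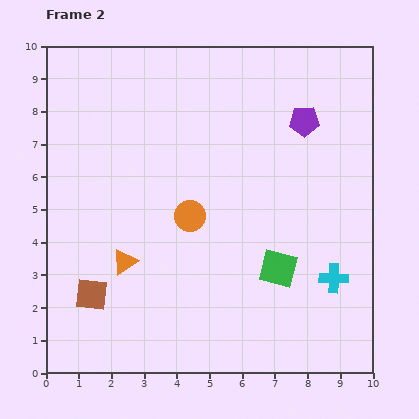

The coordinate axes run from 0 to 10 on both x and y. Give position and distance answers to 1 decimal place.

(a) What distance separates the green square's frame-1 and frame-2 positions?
2.0

The green square moved from (8.5, 1.8) to (7.1, 3.2), a distance of √(1.4² + 1.4²) ≈ 2.0.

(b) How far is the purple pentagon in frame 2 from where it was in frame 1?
1.0

The purple pentagon moved from (7.8, 8.7) to (7.9, 7.7), a distance of √(0.1² + 1.0²) ≈ 1.0.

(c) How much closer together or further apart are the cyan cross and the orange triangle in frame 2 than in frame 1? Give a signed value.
-1.3

Distance in frame 1: 7.7. Distance in frame 2: 6.4.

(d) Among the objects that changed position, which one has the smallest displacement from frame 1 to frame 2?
the orange triangle

(moved 0.5)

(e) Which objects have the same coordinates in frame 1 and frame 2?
none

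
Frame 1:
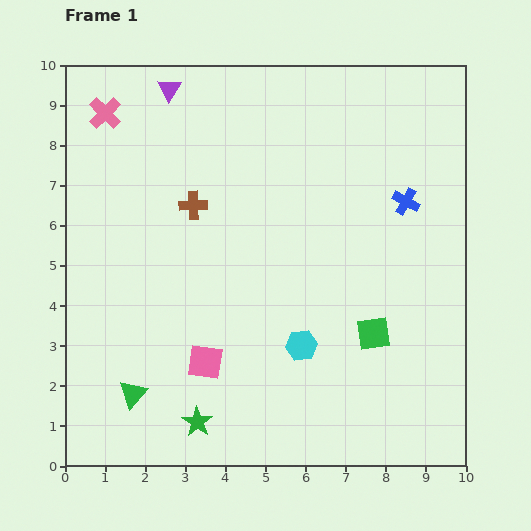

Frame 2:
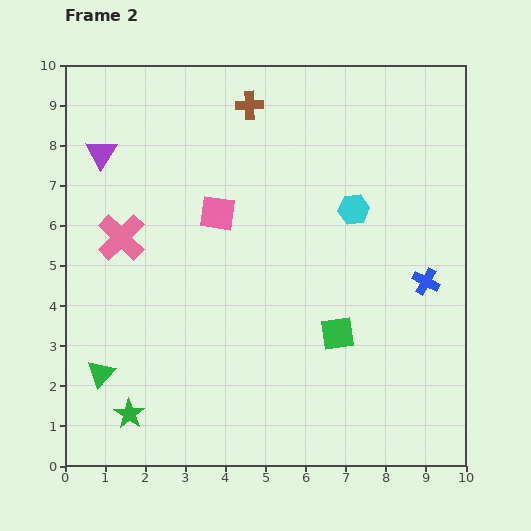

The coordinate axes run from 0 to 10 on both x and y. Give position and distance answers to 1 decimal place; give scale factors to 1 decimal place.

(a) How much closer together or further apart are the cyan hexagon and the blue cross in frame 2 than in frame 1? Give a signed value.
-1.9

Distance in frame 1: 4.4. Distance in frame 2: 2.5.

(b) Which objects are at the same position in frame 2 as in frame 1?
none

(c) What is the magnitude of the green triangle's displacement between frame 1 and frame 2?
0.9

The green triangle moved from (1.7, 1.8) to (0.9, 2.3), a distance of √(0.8² + 0.5²) ≈ 0.9.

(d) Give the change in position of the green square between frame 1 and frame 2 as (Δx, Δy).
(-0.9, 0.0)

The green square was at (7.7, 3.3) in frame 1 and (6.8, 3.3) in frame 2.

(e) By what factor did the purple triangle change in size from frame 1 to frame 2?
1.3×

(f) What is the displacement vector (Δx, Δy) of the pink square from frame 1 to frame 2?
(0.3, 3.7)

The pink square was at (3.5, 2.6) in frame 1 and (3.8, 6.3) in frame 2.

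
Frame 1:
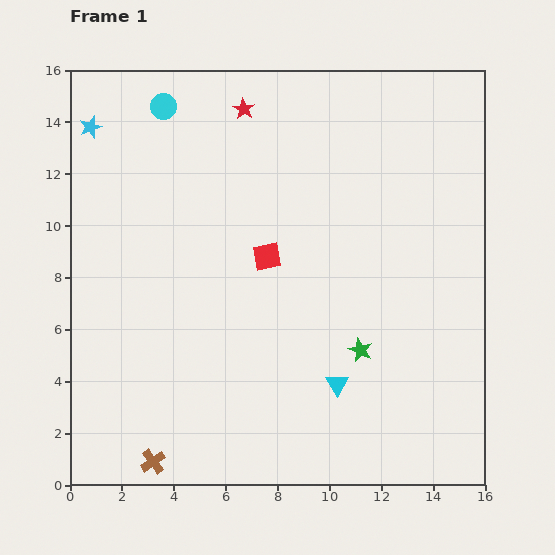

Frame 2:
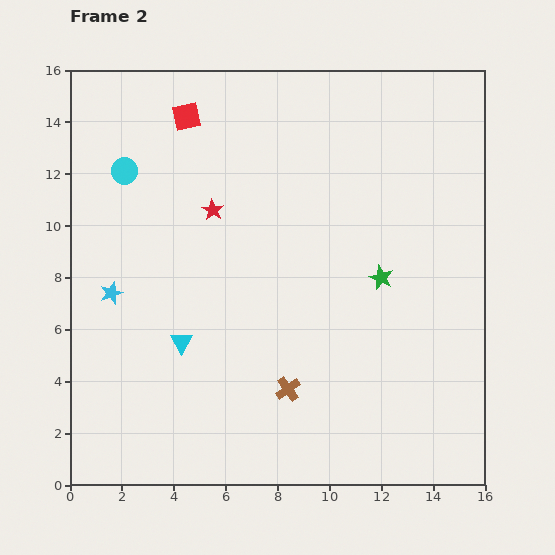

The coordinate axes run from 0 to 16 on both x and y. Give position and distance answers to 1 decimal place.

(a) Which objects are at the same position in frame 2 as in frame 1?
none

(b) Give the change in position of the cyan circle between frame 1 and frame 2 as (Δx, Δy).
(-1.5, -2.5)

The cyan circle was at (3.6, 14.6) in frame 1 and (2.1, 12.1) in frame 2.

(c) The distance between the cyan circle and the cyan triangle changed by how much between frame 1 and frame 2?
-5.6

Distance in frame 1: 12.6. Distance in frame 2: 7.0.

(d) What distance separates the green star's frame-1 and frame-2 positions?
2.9

The green star moved from (11.2, 5.2) to (12.0, 8.0), a distance of √(0.8² + 2.8²) ≈ 2.9.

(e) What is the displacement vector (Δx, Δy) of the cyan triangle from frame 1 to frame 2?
(-6.0, 1.6)

The cyan triangle was at (10.3, 3.9) in frame 1 and (4.3, 5.5) in frame 2.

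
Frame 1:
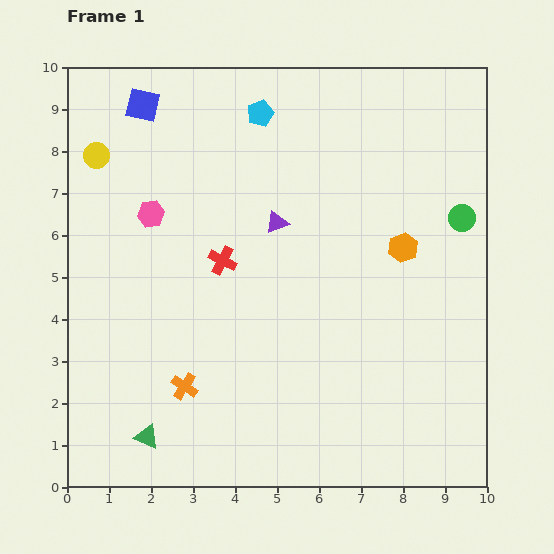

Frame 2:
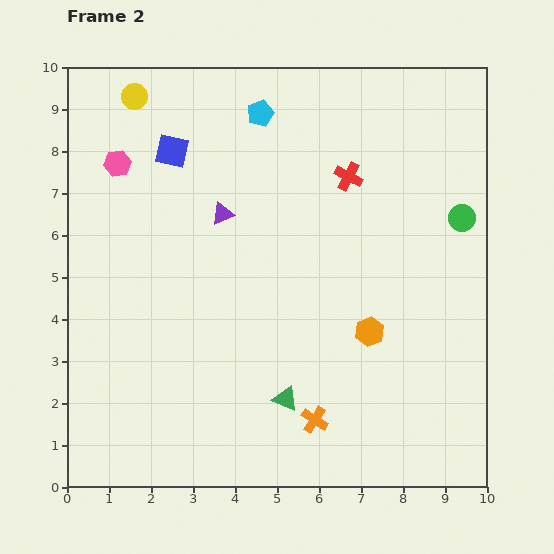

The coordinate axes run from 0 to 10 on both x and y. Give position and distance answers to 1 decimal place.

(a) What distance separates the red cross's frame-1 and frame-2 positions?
3.6

The red cross moved from (3.7, 5.4) to (6.7, 7.4), a distance of √(3.0² + 2.0²) ≈ 3.6.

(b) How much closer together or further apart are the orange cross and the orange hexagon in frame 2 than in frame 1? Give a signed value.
-3.7

Distance in frame 1: 6.2. Distance in frame 2: 2.5.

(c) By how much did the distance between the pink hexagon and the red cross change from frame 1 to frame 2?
+3.5

Distance in frame 1: 2.0. Distance in frame 2: 5.5.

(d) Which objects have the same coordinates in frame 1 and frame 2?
the cyan pentagon, the green circle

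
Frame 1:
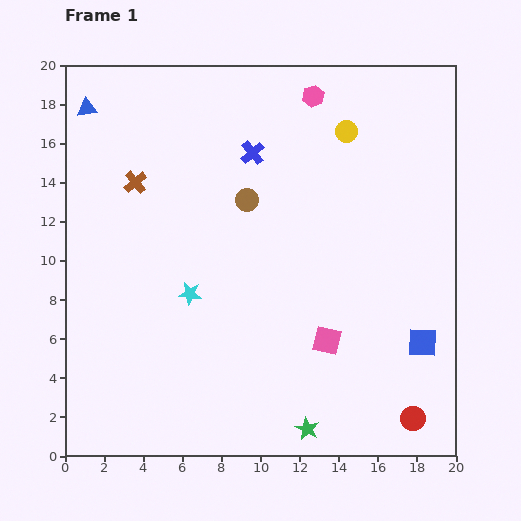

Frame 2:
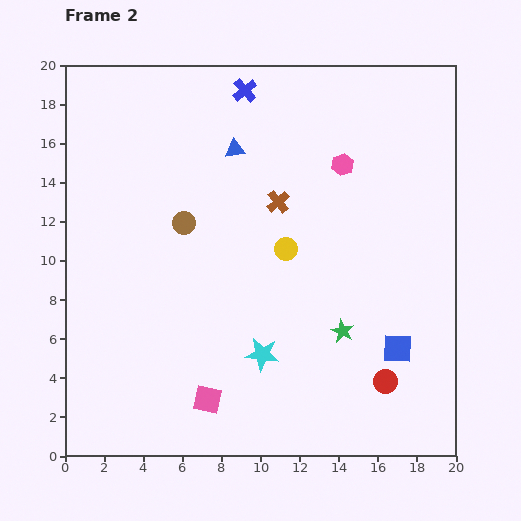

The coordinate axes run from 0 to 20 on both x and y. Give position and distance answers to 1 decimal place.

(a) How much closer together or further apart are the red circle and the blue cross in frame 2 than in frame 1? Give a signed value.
+0.6

Distance in frame 1: 15.9. Distance in frame 2: 16.5.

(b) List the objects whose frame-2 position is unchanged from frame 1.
none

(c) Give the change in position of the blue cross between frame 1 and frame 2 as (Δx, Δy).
(-0.4, 3.2)

The blue cross was at (9.6, 15.5) in frame 1 and (9.2, 18.7) in frame 2.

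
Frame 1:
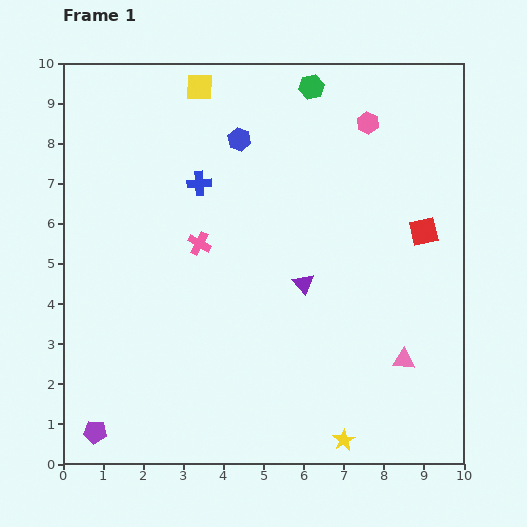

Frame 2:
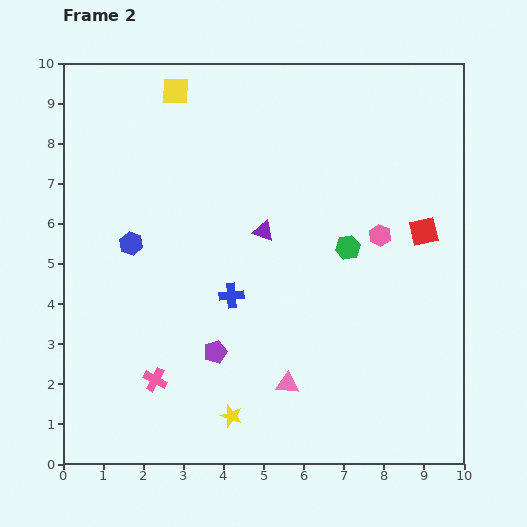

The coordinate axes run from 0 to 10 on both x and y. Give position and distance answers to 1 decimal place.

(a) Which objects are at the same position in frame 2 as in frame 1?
the red square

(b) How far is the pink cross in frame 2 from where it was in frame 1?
3.6

The pink cross moved from (3.4, 5.5) to (2.3, 2.1), a distance of √(1.1² + 3.4²) ≈ 3.6.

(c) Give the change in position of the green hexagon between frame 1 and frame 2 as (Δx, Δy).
(0.9, -4.0)

The green hexagon was at (6.2, 9.4) in frame 1 and (7.1, 5.4) in frame 2.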